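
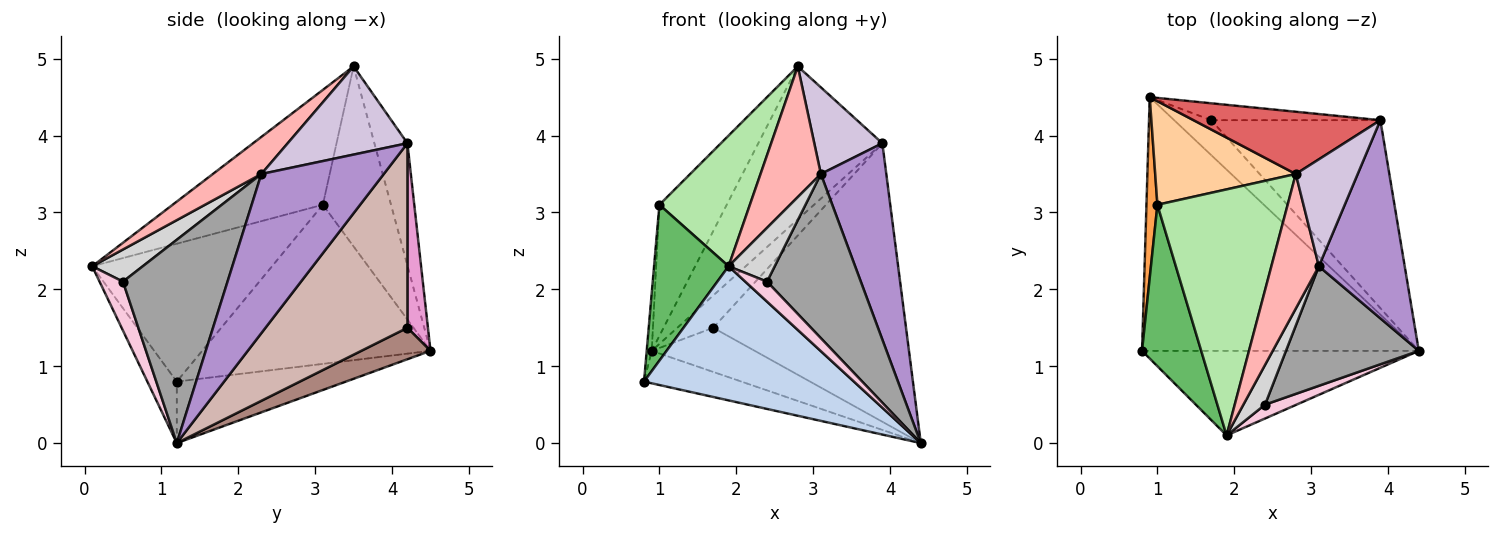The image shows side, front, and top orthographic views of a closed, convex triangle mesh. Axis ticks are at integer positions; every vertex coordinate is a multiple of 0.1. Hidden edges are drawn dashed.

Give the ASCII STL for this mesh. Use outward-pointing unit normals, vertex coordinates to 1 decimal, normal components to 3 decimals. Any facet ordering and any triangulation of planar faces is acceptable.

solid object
 facet normal -0.215 0.124 -0.969
  outer loop
   vertex 0.9 4.5 1.2
   vertex 4.4 1.2 0.0
   vertex 0.8 1.2 0.8
  endloop
 endfacet
 facet normal -0.118 -0.840 -0.530
  outer loop
   vertex 1.9 0.1 2.3
   vertex 0.8 1.2 0.8
   vertex 4.4 1.2 0.0
  endloop
 endfacet
 facet normal -0.997 0.022 0.069
  outer loop
   vertex 1.0 3.1 3.1
   vertex 0.9 4.5 1.2
   vertex 0.8 1.2 0.8
  endloop
 endfacet
 facet normal -0.622 0.614 0.485
  outer loop
   vertex 1.0 3.1 3.1
   vertex 2.8 3.5 4.9
   vertex 0.9 4.5 1.2
  endloop
 endfacet
 facet normal -0.859 -0.356 0.369
  outer loop
   vertex 1.0 3.1 3.1
   vertex 0.8 1.2 0.8
   vertex 1.9 0.1 2.3
  endloop
 endfacet
 facet normal -0.614 -0.370 0.697
  outer loop
   vertex 1.0 3.1 3.1
   vertex 1.9 0.1 2.3
   vertex 2.8 3.5 4.9
  endloop
 endfacet
 facet normal -0.240 0.899 0.366
  outer loop
   vertex 3.9 4.2 3.9
   vertex 0.9 4.5 1.2
   vertex 2.8 3.5 4.9
  endloop
 endfacet
 facet normal 0.489 -0.608 0.626
  outer loop
   vertex 3.1 2.3 3.5
   vertex 2.8 3.5 4.9
   vertex 1.9 0.1 2.3
  endloop
 endfacet
 facet normal 0.796 -0.426 0.430
  outer loop
   vertex 3.1 2.3 3.5
   vertex 4.4 1.2 0.0
   vertex 3.9 4.2 3.9
  endloop
 endfacet
 facet normal 0.742 -0.422 0.521
  outer loop
   vertex 3.1 2.3 3.5
   vertex 3.9 4.2 3.9
   vertex 2.8 3.5 4.9
  endloop
 endfacet
 facet normal 0.466 0.694 -0.549
  outer loop
   vertex 1.7 4.2 1.5
   vertex 4.4 1.2 0.0
   vertex 0.9 4.5 1.2
  endloop
 endfacet
 facet normal 0.521 0.708 -0.477
  outer loop
   vertex 1.7 4.2 1.5
   vertex 3.9 4.2 3.9
   vertex 4.4 1.2 0.0
  endloop
 endfacet
 facet normal 0.452 0.790 -0.414
  outer loop
   vertex 1.7 4.2 1.5
   vertex 0.9 4.5 1.2
   vertex 3.9 4.2 3.9
  endloop
 endfacet
 facet normal 0.663 -0.616 0.426
  outer loop
   vertex 2.4 0.5 2.1
   vertex 1.9 0.1 2.3
   vertex 4.4 1.2 0.0
  endloop
 endfacet
 facet normal 0.669 -0.601 0.437
  outer loop
   vertex 2.4 0.5 2.1
   vertex 4.4 1.2 0.0
   vertex 3.1 2.3 3.5
  endloop
 endfacet
 facet normal 0.661 -0.604 0.446
  outer loop
   vertex 2.4 0.5 2.1
   vertex 3.1 2.3 3.5
   vertex 1.9 0.1 2.3
  endloop
 endfacet
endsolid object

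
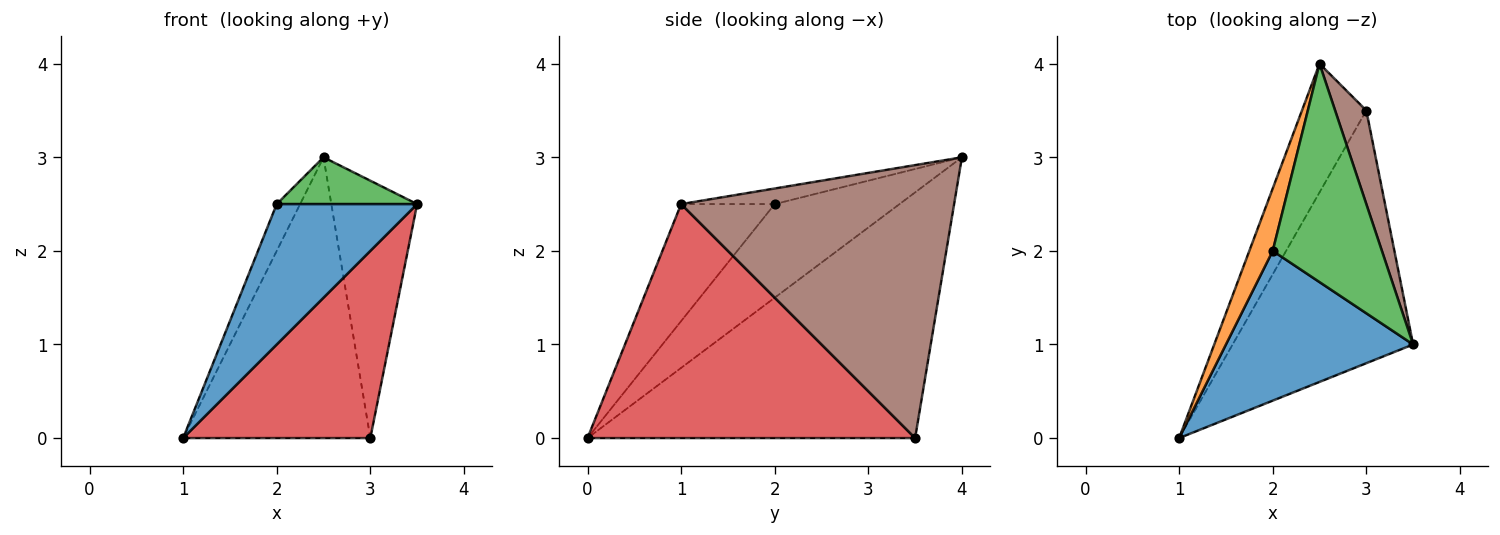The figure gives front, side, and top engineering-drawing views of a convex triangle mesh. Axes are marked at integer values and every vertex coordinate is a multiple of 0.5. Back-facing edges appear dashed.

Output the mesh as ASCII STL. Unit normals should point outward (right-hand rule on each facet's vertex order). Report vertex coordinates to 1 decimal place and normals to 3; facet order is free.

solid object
 facet normal -0.415 -0.622 0.664
  outer loop
   vertex 2.0 2.0 2.5
   vertex 1.0 0.0 0.0
   vertex 3.5 1.0 2.5
  endloop
 endfacet
 facet normal -0.954 0.179 0.239
  outer loop
   vertex 2.0 2.0 2.5
   vertex 2.5 4.0 3.0
   vertex 1.0 0.0 0.0
  endloop
 endfacet
 facet normal -0.138 -0.208 0.968
  outer loop
   vertex 2.0 2.0 2.5
   vertex 3.5 1.0 2.5
   vertex 2.5 4.0 3.0
  endloop
 endfacet
 facet normal 0.721 -0.412 -0.556
  outer loop
   vertex 3.0 3.5 0.0
   vertex 3.5 1.0 2.5
   vertex 1.0 0.0 0.0
  endloop
 endfacet
 facet normal -0.847 0.484 -0.222
  outer loop
   vertex 3.0 3.5 0.0
   vertex 1.0 0.0 0.0
   vertex 2.5 4.0 3.0
  endloop
 endfacet
 facet normal 0.948 0.298 0.108
  outer loop
   vertex 3.0 3.5 0.0
   vertex 2.5 4.0 3.0
   vertex 3.5 1.0 2.5
  endloop
 endfacet
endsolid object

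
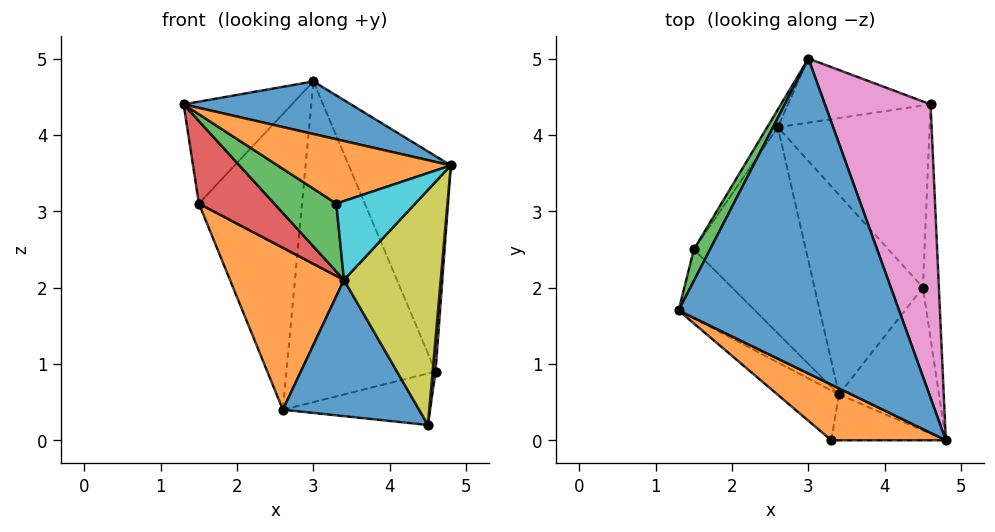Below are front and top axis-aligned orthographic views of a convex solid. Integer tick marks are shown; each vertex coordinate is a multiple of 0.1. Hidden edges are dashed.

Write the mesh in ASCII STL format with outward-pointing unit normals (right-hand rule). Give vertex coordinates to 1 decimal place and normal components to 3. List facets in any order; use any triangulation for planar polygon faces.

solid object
 facet normal 0.144 -0.163 0.976
  outer loop
   vertex 3.0 5.0 4.7
   vertex 1.3 1.7 4.4
   vertex 4.8 0.0 3.6
  endloop
 endfacet
 facet normal -0.213 -0.739 0.639
  outer loop
   vertex 3.3 0.0 3.1
   vertex 4.8 0.0 3.6
   vertex 1.3 1.7 4.4
  endloop
 endfacet
 facet normal -0.886 0.444 0.137
  outer loop
   vertex 1.5 2.5 3.1
   vertex 1.3 1.7 4.4
   vertex 3.0 5.0 4.7
  endloop
 endfacet
 facet normal -0.848 0.529 -0.032
  outer loop
   vertex 1.5 2.5 3.1
   vertex 3.0 5.0 4.7
   vertex 2.6 4.1 0.4
  endloop
 endfacet
 facet normal -0.098 0.976 -0.195
  outer loop
   vertex 4.6 4.4 0.9
   vertex 2.6 4.1 0.4
   vertex 3.0 5.0 4.7
  endloop
 endfacet
 facet normal 0.196 0.267 -0.944
  outer loop
   vertex 4.6 4.4 0.9
   vertex 4.5 2.0 0.2
   vertex 2.6 4.1 0.4
  endloop
 endfacet
 facet normal 0.906 0.251 0.342
  outer loop
   vertex 4.6 4.4 0.9
   vertex 3.0 5.0 4.7
   vertex 4.8 0.0 3.6
  endloop
 endfacet
 facet normal 0.995 -0.014 -0.096
  outer loop
   vertex 4.6 4.4 0.9
   vertex 4.8 0.0 3.6
   vertex 4.5 2.0 0.2
  endloop
 endfacet
 facet normal 0.187 -0.839 -0.510
  outer loop
   vertex 3.4 0.6 2.1
   vertex 4.5 2.0 0.2
   vertex 4.8 0.0 3.6
  endloop
 endfacet
 facet normal 0.165 -0.853 -0.495
  outer loop
   vertex 3.4 0.6 2.1
   vertex 4.8 0.0 3.6
   vertex 3.3 0.0 3.1
  endloop
 endfacet
 facet normal -0.579 -0.460 -0.674
  outer loop
   vertex 3.4 0.6 2.1
   vertex 2.6 4.1 0.4
   vertex 4.5 2.0 0.2
  endloop
 endfacet
 facet normal -0.718 -0.430 -0.547
  outer loop
   vertex 3.4 0.6 2.1
   vertex 1.5 2.5 3.1
   vertex 2.6 4.1 0.4
  endloop
 endfacet
 facet normal -0.731 -0.551 -0.404
  outer loop
   vertex 3.4 0.6 2.1
   vertex 3.3 0.0 3.1
   vertex 1.3 1.7 4.4
  endloop
 endfacet
 facet normal -0.741 -0.515 -0.431
  outer loop
   vertex 3.4 0.6 2.1
   vertex 1.3 1.7 4.4
   vertex 1.5 2.5 3.1
  endloop
 endfacet
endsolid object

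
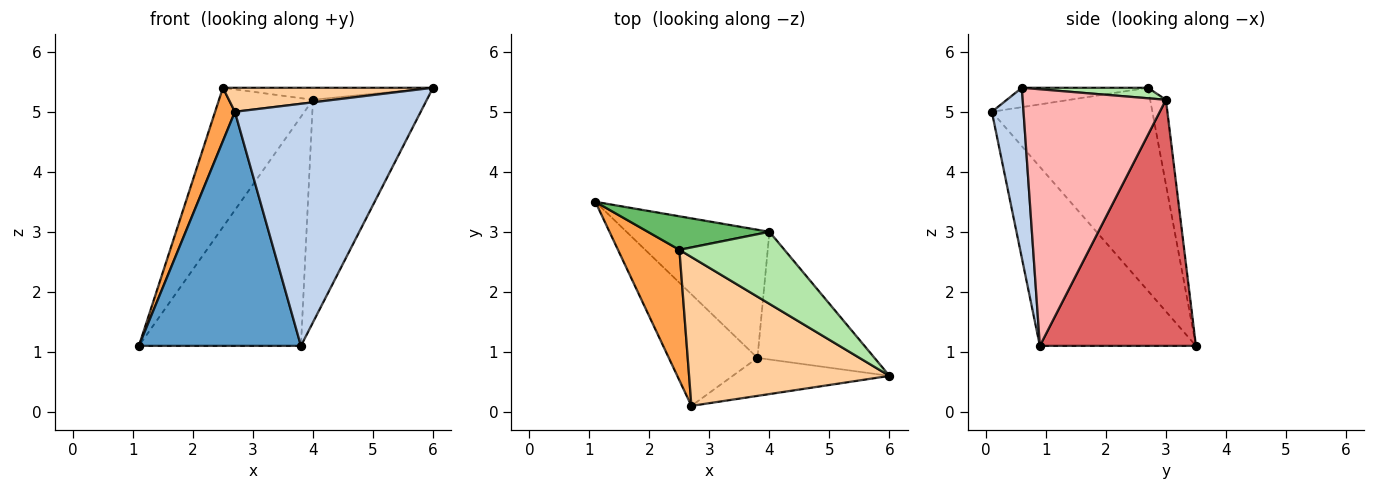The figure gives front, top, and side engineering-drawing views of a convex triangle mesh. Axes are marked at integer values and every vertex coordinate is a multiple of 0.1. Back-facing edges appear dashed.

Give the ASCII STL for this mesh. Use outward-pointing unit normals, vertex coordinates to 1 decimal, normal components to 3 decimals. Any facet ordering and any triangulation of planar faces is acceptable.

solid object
 facet normal -0.656 -0.681 -0.325
  outer loop
   vertex 3.8 0.9 1.1
   vertex 2.7 0.1 5.0
   vertex 1.1 3.5 1.1
  endloop
 endfacet
 facet normal 0.166 -0.974 -0.153
  outer loop
   vertex 3.8 0.9 1.1
   vertex 6.0 0.6 5.4
   vertex 2.7 0.1 5.0
  endloop
 endfacet
 facet normal -0.951 -0.117 0.288
  outer loop
   vertex 2.5 2.7 5.4
   vertex 1.1 3.5 1.1
   vertex 2.7 0.1 5.0
  endloop
 endfacet
 facet normal -0.095 -0.159 0.983
  outer loop
   vertex 2.5 2.7 5.4
   vertex 2.7 0.1 5.0
   vertex 6.0 0.6 5.4
  endloop
 endfacet
 facet normal -0.161 0.960 0.231
  outer loop
   vertex 4.0 3.0 5.2
   vertex 1.1 3.5 1.1
   vertex 2.5 2.7 5.4
  endloop
 endfacet
 facet normal 0.098 0.164 0.982
  outer loop
   vertex 4.0 3.0 5.2
   vertex 2.5 2.7 5.4
   vertex 6.0 0.6 5.4
  endloop
 endfacet
 facet normal 0.643 0.668 -0.374
  outer loop
   vertex 4.0 3.0 5.2
   vertex 3.8 0.9 1.1
   vertex 1.1 3.5 1.1
  endloop
 endfacet
 facet normal 0.737 0.586 -0.336
  outer loop
   vertex 4.0 3.0 5.2
   vertex 6.0 0.6 5.4
   vertex 3.8 0.9 1.1
  endloop
 endfacet
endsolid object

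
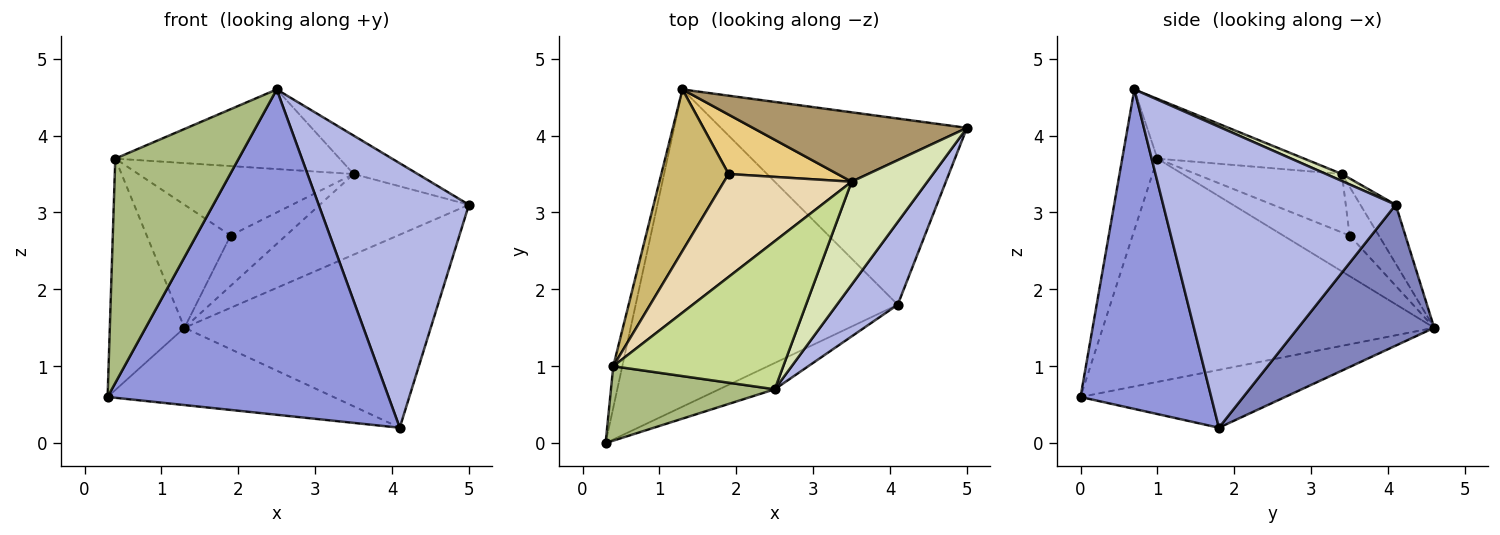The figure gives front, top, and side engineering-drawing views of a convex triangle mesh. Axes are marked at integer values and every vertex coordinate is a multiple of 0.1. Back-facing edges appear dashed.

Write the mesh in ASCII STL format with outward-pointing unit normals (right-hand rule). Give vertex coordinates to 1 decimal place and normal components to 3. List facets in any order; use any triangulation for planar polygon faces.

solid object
 facet normal -0.210 0.231 -0.950
  outer loop
   vertex 4.1 1.8 0.2
   vertex 0.3 0.0 0.6
   vertex 1.3 4.6 1.5
  endloop
 endfacet
 facet normal 0.369 0.669 -0.645
  outer loop
   vertex 4.1 1.8 0.2
   vertex 1.3 4.6 1.5
   vertex 5.0 4.1 3.1
  endloop
 endfacet
 facet normal 0.421 -0.904 -0.073
  outer loop
   vertex 4.1 1.8 0.2
   vertex 2.5 0.7 4.6
   vertex 0.3 0.0 0.6
  endloop
 endfacet
 facet normal 0.828 -0.535 0.167
  outer loop
   vertex 4.1 1.8 0.2
   vertex 5.0 4.1 3.1
   vertex 2.5 0.7 4.6
  endloop
 endfacet
 facet normal -0.975 0.220 -0.039
  outer loop
   vertex 0.4 1.0 3.7
   vertex 1.3 4.6 1.5
   vertex 0.3 0.0 0.6
  endloop
 endfacet
 facet normal -0.261 -0.916 0.304
  outer loop
   vertex 0.4 1.0 3.7
   vertex 0.3 0.0 0.6
   vertex 2.5 0.7 4.6
  endloop
 endfacet
 facet normal -0.296 0.452 0.841
  outer loop
   vertex 3.5 3.4 3.5
   vertex 0.4 1.0 3.7
   vertex 2.5 0.7 4.6
  endloop
 endfacet
 facet normal 0.086 0.348 0.933
  outer loop
   vertex 3.5 3.4 3.5
   vertex 2.5 0.7 4.6
   vertex 5.0 4.1 3.1
  endloop
 endfacet
 facet normal -0.177 0.746 0.642
  outer loop
   vertex 3.5 3.4 3.5
   vertex 5.0 4.1 3.1
   vertex 1.3 4.6 1.5
  endloop
 endfacet
 facet normal -0.433 0.546 0.717
  outer loop
   vertex 1.9 3.5 2.7
   vertex 1.3 4.6 1.5
   vertex 0.4 1.0 3.7
  endloop
 endfacet
 facet normal -0.323 0.612 0.722
  outer loop
   vertex 1.9 3.5 2.7
   vertex 3.5 3.4 3.5
   vertex 1.3 4.6 1.5
  endloop
 endfacet
 facet normal -0.355 0.523 0.775
  outer loop
   vertex 1.9 3.5 2.7
   vertex 0.4 1.0 3.7
   vertex 3.5 3.4 3.5
  endloop
 endfacet
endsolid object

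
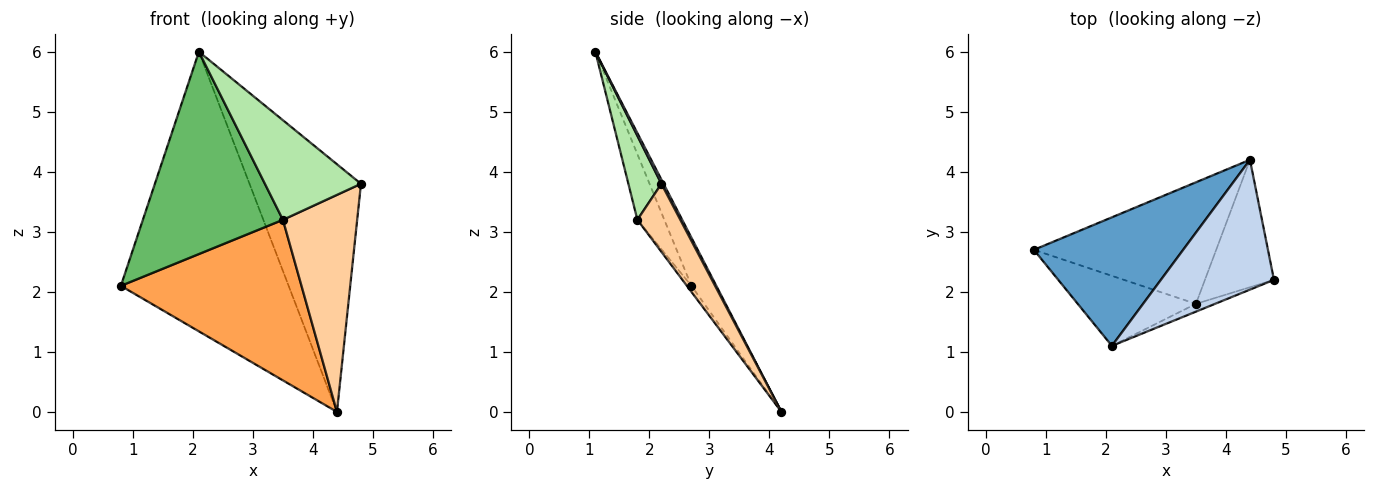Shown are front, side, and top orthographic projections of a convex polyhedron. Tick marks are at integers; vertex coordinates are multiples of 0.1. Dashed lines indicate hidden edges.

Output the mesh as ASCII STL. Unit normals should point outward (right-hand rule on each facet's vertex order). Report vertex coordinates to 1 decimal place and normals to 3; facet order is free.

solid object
 facet normal -0.134 0.900 0.414
  outer loop
   vertex 2.1 1.1 6.0
   vertex 4.4 4.2 0.0
   vertex 0.8 2.7 2.1
  endloop
 endfacet
 facet normal 0.017 0.886 0.464
  outer loop
   vertex 2.1 1.1 6.0
   vertex 4.8 2.2 3.8
   vertex 4.4 4.2 0.0
  endloop
 endfacet
 facet normal -0.020 -0.797 -0.603
  outer loop
   vertex 3.5 1.8 3.2
   vertex 0.8 2.7 2.1
   vertex 4.4 4.2 0.0
  endloop
 endfacet
 facet normal 0.447 -0.772 -0.453
  outer loop
   vertex 3.5 1.8 3.2
   vertex 4.4 4.2 0.0
   vertex 4.8 2.2 3.8
  endloop
 endfacet
 facet normal -0.179 -0.930 -0.322
  outer loop
   vertex 3.5 1.8 3.2
   vertex 2.1 1.1 6.0
   vertex 0.8 2.7 2.1
  endloop
 endfacet
 facet normal 0.324 -0.943 -0.074
  outer loop
   vertex 3.5 1.8 3.2
   vertex 4.8 2.2 3.8
   vertex 2.1 1.1 6.0
  endloop
 endfacet
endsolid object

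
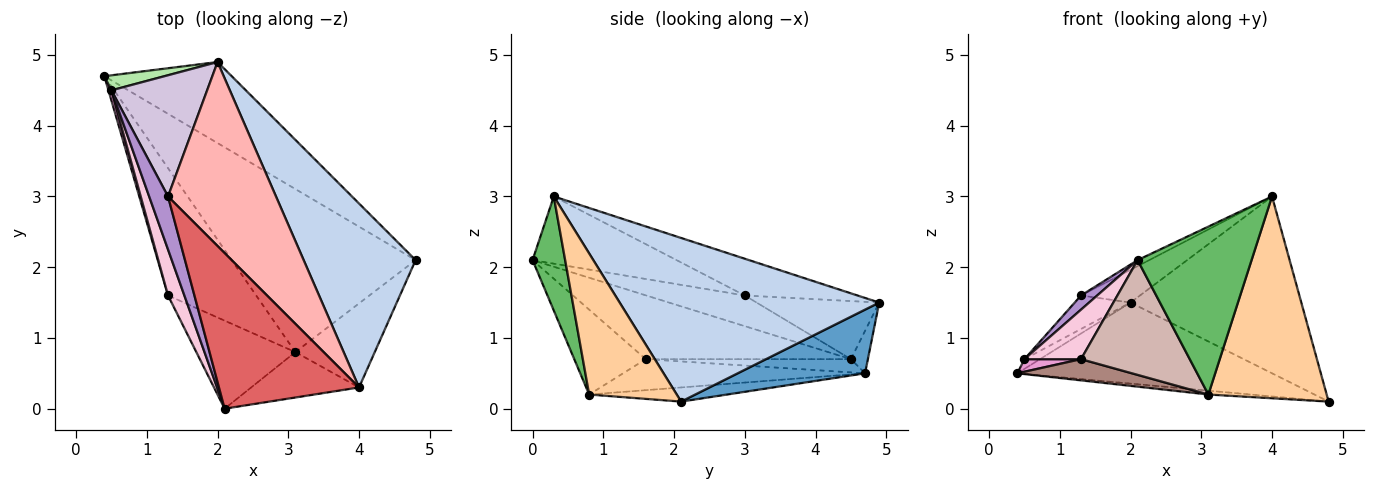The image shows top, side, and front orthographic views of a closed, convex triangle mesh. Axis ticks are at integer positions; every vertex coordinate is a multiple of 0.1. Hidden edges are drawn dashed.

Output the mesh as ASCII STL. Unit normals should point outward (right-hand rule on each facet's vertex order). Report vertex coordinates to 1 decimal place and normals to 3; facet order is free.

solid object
 facet normal 0.333 0.667 -0.667
  outer loop
   vertex 2.0 4.9 1.5
   vertex 4.8 2.1 0.1
   vertex 0.4 4.7 0.5
  endloop
 endfacet
 facet normal 0.725 0.477 0.496
  outer loop
   vertex 2.0 4.9 1.5
   vertex 4.0 0.3 3.0
   vertex 4.8 2.1 0.1
  endloop
 endfacet
 facet normal -0.077 0.024 -0.997
  outer loop
   vertex 3.1 0.8 0.2
   vertex 0.4 4.7 0.5
   vertex 4.8 2.1 0.1
  endloop
 endfacet
 facet normal 0.564 -0.762 -0.317
  outer loop
   vertex 3.1 0.8 0.2
   vertex 4.8 2.1 0.1
   vertex 4.0 0.3 3.0
  endloop
 endfacet
 facet normal 0.266 -0.930 -0.252
  outer loop
   vertex 3.1 0.8 0.2
   vertex 4.0 0.3 3.0
   vertex 2.1 0.0 2.1
  endloop
 endfacet
 facet normal -0.510 0.467 0.722
  outer loop
   vertex 0.5 4.5 0.7
   vertex 2.0 4.9 1.5
   vertex 0.4 4.7 0.5
  endloop
 endfacet
 facet normal -0.432 0.035 0.901
  outer loop
   vertex 1.3 3.0 1.6
   vertex 2.1 0.0 2.1
   vertex 4.0 0.3 3.0
  endloop
 endfacet
 facet normal -0.318 0.166 0.933
  outer loop
   vertex 1.3 3.0 1.6
   vertex 4.0 0.3 3.0
   vertex 2.0 4.9 1.5
  endloop
 endfacet
 facet normal -0.843 -0.138 0.519
  outer loop
   vertex 1.3 3.0 1.6
   vertex 0.5 4.5 0.7
   vertex 2.1 0.0 2.1
  endloop
 endfacet
 facet normal -0.505 0.230 0.832
  outer loop
   vertex 1.3 3.0 1.6
   vertex 2.0 4.9 1.5
   vertex 0.5 4.5 0.7
  endloop
 endfacet
 facet normal -0.328 -0.155 -0.932
  outer loop
   vertex 1.3 1.6 0.7
   vertex 0.4 4.7 0.5
   vertex 3.1 0.8 0.2
  endloop
 endfacet
 facet normal -0.463 -0.703 -0.540
  outer loop
   vertex 1.3 1.6 0.7
   vertex 3.1 0.8 0.2
   vertex 2.1 0.0 2.1
  endloop
 endfacet
 facet normal -0.942 -0.260 0.211
  outer loop
   vertex 1.3 1.6 0.7
   vertex 0.5 4.5 0.7
   vertex 0.4 4.7 0.5
  endloop
 endfacet
 facet normal -0.936 -0.258 0.240
  outer loop
   vertex 1.3 1.6 0.7
   vertex 2.1 0.0 2.1
   vertex 0.5 4.5 0.7
  endloop
 endfacet
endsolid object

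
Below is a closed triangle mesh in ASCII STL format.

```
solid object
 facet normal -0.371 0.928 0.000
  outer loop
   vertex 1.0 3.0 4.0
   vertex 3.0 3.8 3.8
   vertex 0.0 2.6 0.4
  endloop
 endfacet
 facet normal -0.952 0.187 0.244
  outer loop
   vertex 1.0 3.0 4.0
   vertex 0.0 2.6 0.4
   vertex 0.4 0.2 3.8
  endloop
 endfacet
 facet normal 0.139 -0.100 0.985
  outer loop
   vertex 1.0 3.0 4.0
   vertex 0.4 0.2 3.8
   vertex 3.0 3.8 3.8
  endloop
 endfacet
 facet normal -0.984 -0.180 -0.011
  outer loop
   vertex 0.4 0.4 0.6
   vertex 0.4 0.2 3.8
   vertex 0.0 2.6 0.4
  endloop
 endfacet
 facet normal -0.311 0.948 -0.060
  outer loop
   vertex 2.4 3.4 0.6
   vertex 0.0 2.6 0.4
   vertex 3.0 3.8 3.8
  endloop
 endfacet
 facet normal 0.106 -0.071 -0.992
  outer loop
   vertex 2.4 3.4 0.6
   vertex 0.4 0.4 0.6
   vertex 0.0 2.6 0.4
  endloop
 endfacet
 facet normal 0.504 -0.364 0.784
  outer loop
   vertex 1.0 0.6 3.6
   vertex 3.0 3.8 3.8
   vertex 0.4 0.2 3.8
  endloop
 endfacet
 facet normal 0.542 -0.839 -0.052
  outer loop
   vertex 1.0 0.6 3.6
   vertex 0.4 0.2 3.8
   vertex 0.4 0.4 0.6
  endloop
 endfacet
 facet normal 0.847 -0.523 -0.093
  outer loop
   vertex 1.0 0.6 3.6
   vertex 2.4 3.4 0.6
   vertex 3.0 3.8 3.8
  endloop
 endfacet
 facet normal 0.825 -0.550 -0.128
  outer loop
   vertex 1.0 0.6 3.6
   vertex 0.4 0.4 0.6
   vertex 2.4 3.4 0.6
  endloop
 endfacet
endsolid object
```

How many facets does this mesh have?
10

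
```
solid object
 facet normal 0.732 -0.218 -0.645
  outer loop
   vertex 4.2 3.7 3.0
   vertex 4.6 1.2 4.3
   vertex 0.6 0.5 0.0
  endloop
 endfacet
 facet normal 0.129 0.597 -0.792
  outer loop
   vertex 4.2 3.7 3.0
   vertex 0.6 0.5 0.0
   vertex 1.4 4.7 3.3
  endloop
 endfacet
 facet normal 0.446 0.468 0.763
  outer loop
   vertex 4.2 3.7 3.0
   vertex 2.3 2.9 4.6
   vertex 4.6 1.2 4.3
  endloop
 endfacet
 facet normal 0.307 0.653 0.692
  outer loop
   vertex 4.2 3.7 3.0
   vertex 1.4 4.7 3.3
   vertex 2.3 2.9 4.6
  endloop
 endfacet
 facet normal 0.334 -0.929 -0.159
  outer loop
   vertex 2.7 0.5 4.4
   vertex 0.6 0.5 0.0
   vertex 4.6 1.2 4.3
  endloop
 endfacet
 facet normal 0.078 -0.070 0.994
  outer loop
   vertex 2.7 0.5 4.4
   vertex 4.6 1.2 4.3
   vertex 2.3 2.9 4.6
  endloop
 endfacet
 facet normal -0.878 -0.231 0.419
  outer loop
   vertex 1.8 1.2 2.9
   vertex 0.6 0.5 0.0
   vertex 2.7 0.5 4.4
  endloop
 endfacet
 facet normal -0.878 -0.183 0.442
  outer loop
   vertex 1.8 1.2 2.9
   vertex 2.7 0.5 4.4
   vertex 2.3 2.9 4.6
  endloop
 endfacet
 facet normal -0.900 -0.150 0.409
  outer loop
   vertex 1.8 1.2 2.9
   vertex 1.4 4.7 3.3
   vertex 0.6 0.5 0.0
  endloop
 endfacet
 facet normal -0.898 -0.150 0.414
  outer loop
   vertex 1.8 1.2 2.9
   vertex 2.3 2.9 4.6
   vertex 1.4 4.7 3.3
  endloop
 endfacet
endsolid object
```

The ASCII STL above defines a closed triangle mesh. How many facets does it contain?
10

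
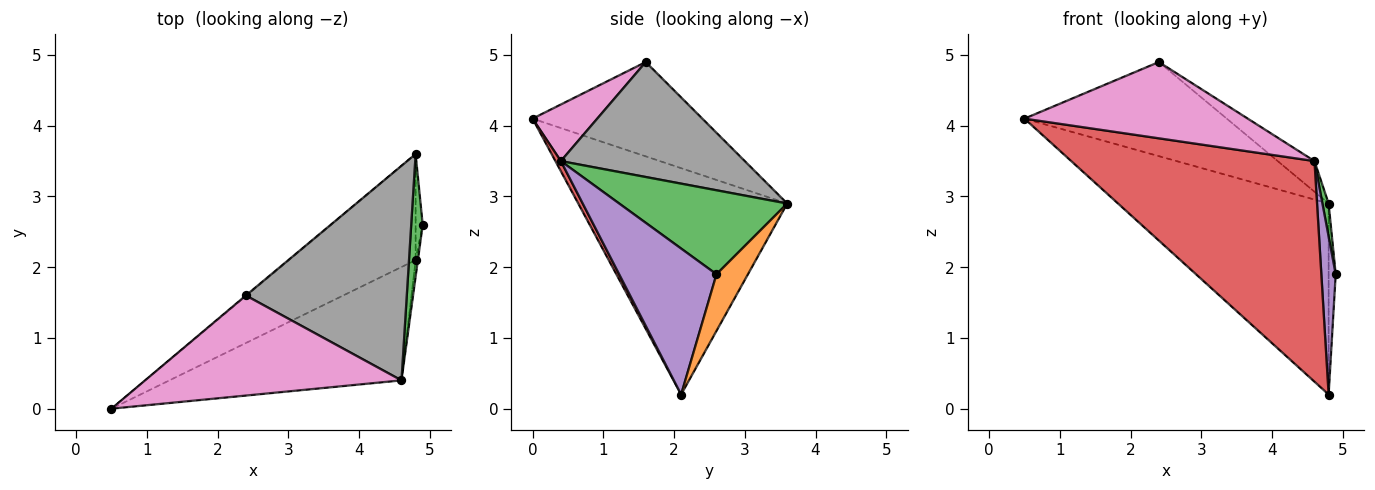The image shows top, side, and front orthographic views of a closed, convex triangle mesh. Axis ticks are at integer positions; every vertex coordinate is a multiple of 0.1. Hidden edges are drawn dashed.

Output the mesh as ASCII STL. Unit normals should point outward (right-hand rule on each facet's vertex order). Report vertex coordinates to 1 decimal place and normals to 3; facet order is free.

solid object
 facet normal -0.655 0.660 -0.367
  outer loop
   vertex 4.8 2.1 0.2
   vertex 0.5 0.0 4.1
   vertex 4.8 3.6 2.9
  endloop
 endfacet
 facet normal 0.968 0.218 -0.121
  outer loop
   vertex 4.8 2.1 0.2
   vertex 4.8 3.6 2.9
   vertex 4.9 2.6 1.9
  endloop
 endfacet
 facet normal 0.990 -0.036 0.135
  outer loop
   vertex 4.6 0.4 3.5
   vertex 4.9 2.6 1.9
   vertex 4.8 3.6 2.9
  endloop
 endfacet
 facet normal 0.020 -0.889 -0.457
  outer loop
   vertex 4.6 0.4 3.5
   vertex 0.5 0.0 4.1
   vertex 4.8 2.1 0.2
  endloop
 endfacet
 facet normal 0.989 -0.146 -0.015
  outer loop
   vertex 4.6 0.4 3.5
   vertex 4.8 2.1 0.2
   vertex 4.9 2.6 1.9
  endloop
 endfacet
 facet normal -0.643 0.766 -0.005
  outer loop
   vertex 2.4 1.6 4.9
   vertex 4.8 3.6 2.9
   vertex 0.5 0.0 4.1
  endloop
 endfacet
 facet normal 0.173 -0.597 0.783
  outer loop
   vertex 2.4 1.6 4.9
   vertex 0.5 0.0 4.1
   vertex 4.6 0.4 3.5
  endloop
 endfacet
 facet normal 0.577 0.115 0.808
  outer loop
   vertex 2.4 1.6 4.9
   vertex 4.6 0.4 3.5
   vertex 4.8 3.6 2.9
  endloop
 endfacet
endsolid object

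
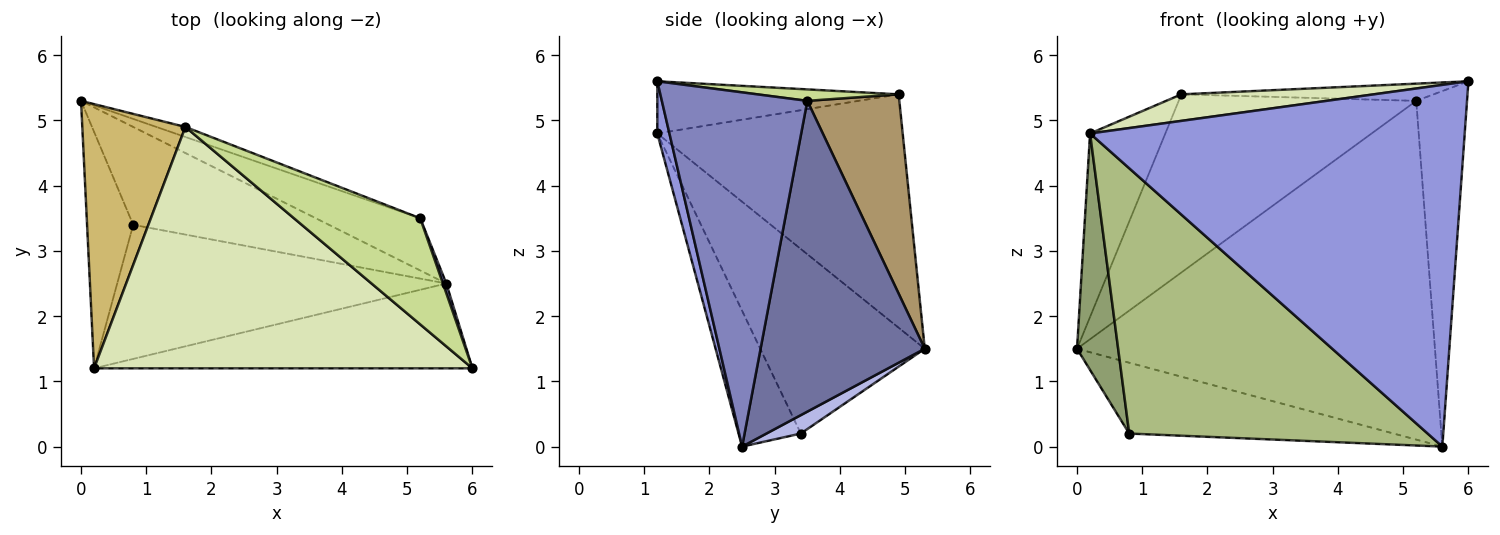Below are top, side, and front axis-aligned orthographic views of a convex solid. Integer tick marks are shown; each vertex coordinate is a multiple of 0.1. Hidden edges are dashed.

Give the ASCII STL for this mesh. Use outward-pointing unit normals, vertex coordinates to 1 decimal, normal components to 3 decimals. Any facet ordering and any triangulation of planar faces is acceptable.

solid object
 facet normal 0.413 0.900 -0.139
  outer loop
   vertex 5.2 3.5 5.3
   vertex 5.6 2.5 0.0
   vertex 0.0 5.3 1.5
  endloop
 endfacet
 facet normal 0.944 0.330 0.009
  outer loop
   vertex 5.2 3.5 5.3
   vertex 6.0 1.2 5.6
   vertex 5.6 2.5 0.0
  endloop
 endfacet
 facet normal 0.031 -0.973 -0.228
  outer loop
   vertex 0.2 1.2 4.8
   vertex 5.6 2.5 0.0
   vertex 6.0 1.2 5.6
  endloop
 endfacet
 facet normal 0.076 0.585 -0.808
  outer loop
   vertex 0.8 3.4 0.2
   vertex 0.0 5.3 1.5
   vertex 5.6 2.5 0.0
  endloop
 endfacet
 facet normal -0.943 -0.236 -0.236
  outer loop
   vertex 0.8 3.4 0.2
   vertex 0.2 1.2 4.8
   vertex 0.0 5.3 1.5
  endloop
 endfacet
 facet normal -0.183 -0.877 -0.443
  outer loop
   vertex 0.8 3.4 0.2
   vertex 5.6 2.5 0.0
   vertex 0.2 1.2 4.8
  endloop
 endfacet
 facet normal 0.089 0.159 0.983
  outer loop
   vertex 1.6 4.9 5.4
   vertex 6.0 1.2 5.6
   vertex 5.2 3.5 5.3
  endloop
 endfacet
 facet normal -0.136 -0.108 0.985
  outer loop
   vertex 1.6 4.9 5.4
   vertex 0.2 1.2 4.8
   vertex 6.0 1.2 5.6
  endloop
 endfacet
 facet normal 0.361 0.931 -0.052
  outer loop
   vertex 1.6 4.9 5.4
   vertex 5.2 3.5 5.3
   vertex 0.0 5.3 1.5
  endloop
 endfacet
 facet normal -0.881 0.270 0.389
  outer loop
   vertex 1.6 4.9 5.4
   vertex 0.0 5.3 1.5
   vertex 0.2 1.2 4.8
  endloop
 endfacet
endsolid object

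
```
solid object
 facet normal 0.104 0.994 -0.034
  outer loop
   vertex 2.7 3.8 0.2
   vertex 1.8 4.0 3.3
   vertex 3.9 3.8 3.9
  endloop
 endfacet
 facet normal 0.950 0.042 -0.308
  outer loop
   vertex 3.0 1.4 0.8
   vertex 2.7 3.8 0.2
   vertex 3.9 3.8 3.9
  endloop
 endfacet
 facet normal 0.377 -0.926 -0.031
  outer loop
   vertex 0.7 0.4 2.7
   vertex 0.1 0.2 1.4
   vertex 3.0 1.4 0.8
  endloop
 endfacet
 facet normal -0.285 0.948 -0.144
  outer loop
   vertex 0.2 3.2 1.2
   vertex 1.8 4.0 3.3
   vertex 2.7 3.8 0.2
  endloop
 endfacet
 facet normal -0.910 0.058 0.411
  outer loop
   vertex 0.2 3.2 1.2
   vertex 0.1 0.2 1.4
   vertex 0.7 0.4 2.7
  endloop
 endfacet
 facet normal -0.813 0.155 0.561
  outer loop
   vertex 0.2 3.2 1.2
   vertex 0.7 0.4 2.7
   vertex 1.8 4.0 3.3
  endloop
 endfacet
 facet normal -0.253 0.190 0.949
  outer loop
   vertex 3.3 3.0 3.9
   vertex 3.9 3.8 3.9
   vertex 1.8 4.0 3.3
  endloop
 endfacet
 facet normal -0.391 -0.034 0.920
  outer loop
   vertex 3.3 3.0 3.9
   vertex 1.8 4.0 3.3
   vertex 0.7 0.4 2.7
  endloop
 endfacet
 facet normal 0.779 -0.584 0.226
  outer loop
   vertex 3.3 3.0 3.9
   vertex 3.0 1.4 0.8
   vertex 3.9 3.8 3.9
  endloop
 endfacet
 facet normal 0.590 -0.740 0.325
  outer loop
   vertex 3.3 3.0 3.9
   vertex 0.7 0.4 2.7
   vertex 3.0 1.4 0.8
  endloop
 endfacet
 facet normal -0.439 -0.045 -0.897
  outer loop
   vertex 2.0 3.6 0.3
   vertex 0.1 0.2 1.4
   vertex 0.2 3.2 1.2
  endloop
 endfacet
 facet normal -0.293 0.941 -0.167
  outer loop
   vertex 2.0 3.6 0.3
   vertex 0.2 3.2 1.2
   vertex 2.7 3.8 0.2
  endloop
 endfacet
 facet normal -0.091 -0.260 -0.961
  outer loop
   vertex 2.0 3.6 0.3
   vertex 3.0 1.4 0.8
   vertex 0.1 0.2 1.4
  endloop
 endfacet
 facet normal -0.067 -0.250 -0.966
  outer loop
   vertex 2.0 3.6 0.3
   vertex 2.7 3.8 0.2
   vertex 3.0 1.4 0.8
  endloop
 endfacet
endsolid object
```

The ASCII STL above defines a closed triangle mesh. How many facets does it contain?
14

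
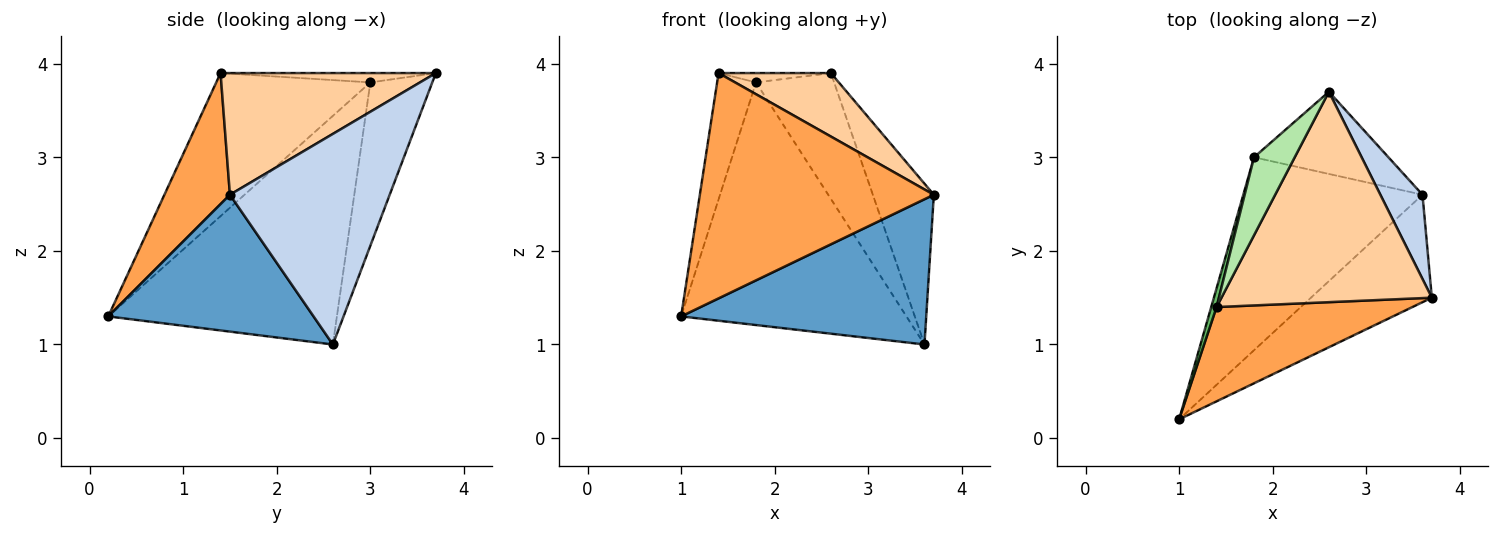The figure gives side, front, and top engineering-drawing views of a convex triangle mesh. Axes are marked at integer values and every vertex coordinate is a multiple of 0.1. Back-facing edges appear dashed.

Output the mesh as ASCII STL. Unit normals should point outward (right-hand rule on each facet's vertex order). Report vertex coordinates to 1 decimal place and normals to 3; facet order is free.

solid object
 facet normal 0.559 -0.667 -0.493
  outer loop
   vertex 3.6 2.6 1.0
   vertex 3.7 1.5 2.6
   vertex 1.0 0.2 1.3
  endloop
 endfacet
 facet normal 0.918 0.351 0.184
  outer loop
   vertex 3.6 2.6 1.0
   vertex 2.6 3.7 3.9
   vertex 3.7 1.5 2.6
  endloop
 endfacet
 facet normal 0.250 -0.893 0.374
  outer loop
   vertex 1.4 1.4 3.9
   vertex 1.0 0.2 1.3
   vertex 3.7 1.5 2.6
  endloop
 endfacet
 facet normal 0.484 -0.253 0.838
  outer loop
   vertex 1.4 1.4 3.9
   vertex 3.7 1.5 2.6
   vertex 2.6 3.7 3.9
  endloop
 endfacet
 facet normal -0.969 0.245 0.036
  outer loop
   vertex 1.8 3.0 3.8
   vertex 1.0 0.2 1.3
   vertex 1.4 1.4 3.9
  endloop
 endfacet
 facet normal -0.223 0.116 0.968
  outer loop
   vertex 1.8 3.0 3.8
   vertex 1.4 1.4 3.9
   vertex 2.6 3.7 3.9
  endloop
 endfacet
 facet normal -0.622 0.613 -0.487
  outer loop
   vertex 1.8 3.0 3.8
   vertex 3.6 2.6 1.0
   vertex 1.0 0.2 1.3
  endloop
 endfacet
 facet normal -0.553 0.697 -0.455
  outer loop
   vertex 1.8 3.0 3.8
   vertex 2.6 3.7 3.9
   vertex 3.6 2.6 1.0
  endloop
 endfacet
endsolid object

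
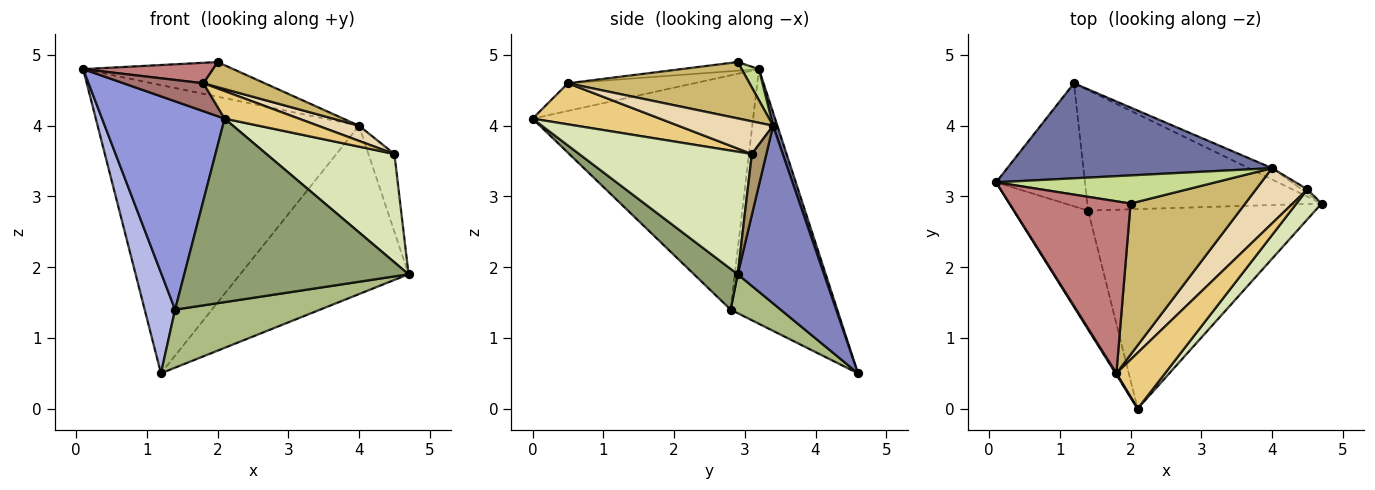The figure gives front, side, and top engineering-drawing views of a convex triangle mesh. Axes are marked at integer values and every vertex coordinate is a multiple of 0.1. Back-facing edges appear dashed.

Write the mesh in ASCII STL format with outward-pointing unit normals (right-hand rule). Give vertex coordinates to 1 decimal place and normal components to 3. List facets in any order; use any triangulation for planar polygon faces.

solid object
 facet normal 0.016 0.950 0.313
  outer loop
   vertex 4.0 3.4 4.0
   vertex 1.2 4.6 0.5
   vertex 0.1 3.2 4.8
  endloop
 endfacet
 facet normal 0.455 0.888 -0.060
  outer loop
   vertex 4.0 3.4 4.0
   vertex 4.7 2.9 1.9
   vertex 1.2 4.6 0.5
  endloop
 endfacet
 facet normal -0.842 -0.468 -0.267
  outer loop
   vertex 1.4 2.8 1.4
   vertex 2.1 0.0 4.1
   vertex 0.1 3.2 4.8
  endloop
 endfacet
 facet normal -0.912 -0.260 -0.318
  outer loop
   vertex 1.4 2.8 1.4
   vertex 0.1 3.2 4.8
   vertex 1.2 4.6 0.5
  endloop
 endfacet
 facet normal 0.131 -0.671 -0.730
  outer loop
   vertex 1.4 2.8 1.4
   vertex 4.7 2.9 1.9
   vertex 2.1 0.0 4.1
  endloop
 endfacet
 facet normal 0.148 -0.429 -0.891
  outer loop
   vertex 1.4 2.8 1.4
   vertex 1.2 4.6 0.5
   vertex 4.7 2.9 1.9
  endloop
 endfacet
 facet normal 0.089 0.773 0.628
  outer loop
   vertex 2.0 2.9 4.9
   vertex 4.0 3.4 4.0
   vertex 0.1 3.2 4.8
  endloop
 endfacet
 facet normal 0.793 -0.588 0.162
  outer loop
   vertex 4.5 3.1 3.6
   vertex 2.1 0.0 4.1
   vertex 4.7 2.9 1.9
  endloop
 endfacet
 facet normal 0.487 0.872 -0.045
  outer loop
   vertex 4.5 3.1 3.6
   vertex 4.7 2.9 1.9
   vertex 4.0 3.4 4.0
  endloop
 endfacet
 facet normal 0.436 -0.147 0.888
  outer loop
   vertex 1.8 0.5 4.6
   vertex 4.0 3.4 4.0
   vertex 2.0 2.9 4.9
  endloop
 endfacet
 facet normal 0.604 -0.352 0.715
  outer loop
   vertex 1.8 0.5 4.6
   vertex 2.1 0.0 4.1
   vertex 4.5 3.1 3.6
  endloop
 endfacet
 facet normal 0.522 -0.226 0.822
  outer loop
   vertex 1.8 0.5 4.6
   vertex 4.5 3.1 3.6
   vertex 4.0 3.4 4.0
  endloop
 endfacet
 facet normal -0.845 -0.534 0.027
  outer loop
   vertex 1.8 0.5 4.6
   vertex 0.1 3.2 4.8
   vertex 2.1 0.0 4.1
  endloop
 endfacet
 facet normal -0.071 -0.118 0.990
  outer loop
   vertex 1.8 0.5 4.6
   vertex 2.0 2.9 4.9
   vertex 0.1 3.2 4.8
  endloop
 endfacet
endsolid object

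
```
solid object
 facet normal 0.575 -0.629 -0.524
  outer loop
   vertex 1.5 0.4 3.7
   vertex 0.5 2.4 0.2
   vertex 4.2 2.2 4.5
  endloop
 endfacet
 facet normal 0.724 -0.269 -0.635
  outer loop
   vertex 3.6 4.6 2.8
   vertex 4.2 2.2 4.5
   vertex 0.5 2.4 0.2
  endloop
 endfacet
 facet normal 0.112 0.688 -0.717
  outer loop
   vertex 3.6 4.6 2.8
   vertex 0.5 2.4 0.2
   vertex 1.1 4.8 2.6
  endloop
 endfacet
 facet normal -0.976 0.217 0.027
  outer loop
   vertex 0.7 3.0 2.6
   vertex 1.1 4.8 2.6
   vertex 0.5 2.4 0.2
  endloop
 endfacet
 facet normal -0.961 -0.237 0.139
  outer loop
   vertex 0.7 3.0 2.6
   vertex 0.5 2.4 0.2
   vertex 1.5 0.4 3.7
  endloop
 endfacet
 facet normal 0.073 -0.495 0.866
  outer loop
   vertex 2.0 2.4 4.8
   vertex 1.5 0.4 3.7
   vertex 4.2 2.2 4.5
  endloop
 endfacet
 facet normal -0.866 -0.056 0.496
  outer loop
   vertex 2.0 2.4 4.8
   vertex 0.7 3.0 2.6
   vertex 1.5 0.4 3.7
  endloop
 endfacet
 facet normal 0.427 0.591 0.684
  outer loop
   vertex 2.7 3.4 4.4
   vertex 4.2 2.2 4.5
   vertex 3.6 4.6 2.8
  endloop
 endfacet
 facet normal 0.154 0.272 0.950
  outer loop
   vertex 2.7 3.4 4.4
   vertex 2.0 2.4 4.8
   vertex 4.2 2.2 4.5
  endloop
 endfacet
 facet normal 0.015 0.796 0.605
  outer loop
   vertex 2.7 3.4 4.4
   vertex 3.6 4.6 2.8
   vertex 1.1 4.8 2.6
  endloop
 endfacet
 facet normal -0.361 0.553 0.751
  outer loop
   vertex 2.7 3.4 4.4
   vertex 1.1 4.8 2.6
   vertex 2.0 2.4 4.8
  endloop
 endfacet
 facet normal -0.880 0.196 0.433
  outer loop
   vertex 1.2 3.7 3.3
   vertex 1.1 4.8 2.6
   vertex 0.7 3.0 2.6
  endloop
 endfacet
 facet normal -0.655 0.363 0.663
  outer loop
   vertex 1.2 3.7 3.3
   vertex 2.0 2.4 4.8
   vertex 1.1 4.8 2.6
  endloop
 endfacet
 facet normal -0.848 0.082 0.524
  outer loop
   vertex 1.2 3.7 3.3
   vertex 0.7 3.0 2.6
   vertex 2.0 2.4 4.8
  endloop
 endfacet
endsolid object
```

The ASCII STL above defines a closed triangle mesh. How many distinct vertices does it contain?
9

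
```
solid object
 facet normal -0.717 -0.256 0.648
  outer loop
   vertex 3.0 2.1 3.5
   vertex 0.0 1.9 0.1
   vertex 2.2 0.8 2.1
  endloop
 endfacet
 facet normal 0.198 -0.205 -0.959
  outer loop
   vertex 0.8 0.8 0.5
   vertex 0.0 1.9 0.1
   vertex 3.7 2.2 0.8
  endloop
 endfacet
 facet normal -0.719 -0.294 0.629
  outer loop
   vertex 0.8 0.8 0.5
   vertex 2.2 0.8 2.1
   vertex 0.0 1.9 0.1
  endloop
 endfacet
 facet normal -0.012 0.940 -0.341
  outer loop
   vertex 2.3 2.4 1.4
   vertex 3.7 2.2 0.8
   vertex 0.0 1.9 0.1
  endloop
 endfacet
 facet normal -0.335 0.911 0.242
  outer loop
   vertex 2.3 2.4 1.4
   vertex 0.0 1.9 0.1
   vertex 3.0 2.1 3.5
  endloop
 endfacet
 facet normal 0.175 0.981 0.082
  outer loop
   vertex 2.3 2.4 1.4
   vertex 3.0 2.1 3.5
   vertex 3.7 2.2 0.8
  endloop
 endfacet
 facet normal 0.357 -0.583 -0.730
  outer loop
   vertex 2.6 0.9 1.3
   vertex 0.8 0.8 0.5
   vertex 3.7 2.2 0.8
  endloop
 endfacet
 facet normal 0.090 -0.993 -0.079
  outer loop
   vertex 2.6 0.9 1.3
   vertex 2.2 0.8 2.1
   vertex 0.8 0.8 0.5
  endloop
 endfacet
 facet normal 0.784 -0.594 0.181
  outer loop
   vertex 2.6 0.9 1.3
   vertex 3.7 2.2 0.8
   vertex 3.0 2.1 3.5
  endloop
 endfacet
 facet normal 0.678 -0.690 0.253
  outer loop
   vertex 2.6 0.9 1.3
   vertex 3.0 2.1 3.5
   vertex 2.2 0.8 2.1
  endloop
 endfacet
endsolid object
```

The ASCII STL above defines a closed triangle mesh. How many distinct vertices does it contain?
7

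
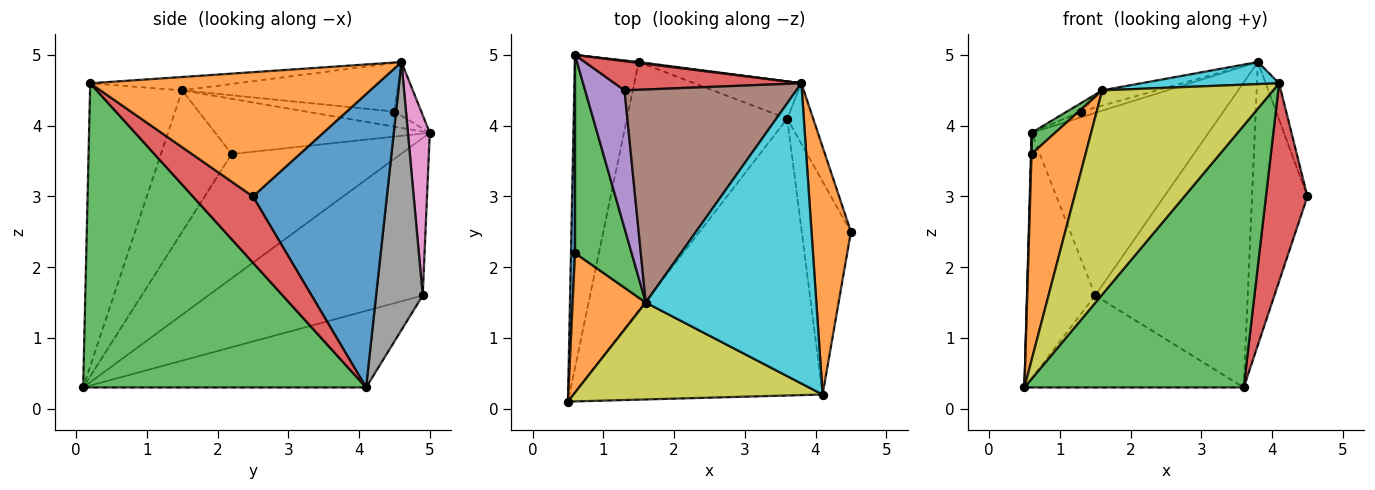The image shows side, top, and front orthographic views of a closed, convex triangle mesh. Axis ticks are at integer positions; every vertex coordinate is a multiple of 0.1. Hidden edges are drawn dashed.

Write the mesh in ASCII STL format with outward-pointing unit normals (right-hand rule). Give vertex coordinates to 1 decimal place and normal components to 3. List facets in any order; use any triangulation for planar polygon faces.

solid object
 facet normal 0.921 0.381 -0.081
  outer loop
   vertex 3.6 4.1 0.3
   vertex 3.8 4.6 4.9
   vertex 4.5 2.5 3.0
  endloop
 endfacet
 facet normal 0.952 0.044 0.302
  outer loop
   vertex 4.1 0.2 4.6
   vertex 4.5 2.5 3.0
   vertex 3.8 4.6 4.9
  endloop
 endfacet
 facet normal 0.663 -0.514 -0.544
  outer loop
   vertex 4.1 0.2 4.6
   vertex 0.5 0.1 0.3
   vertex 3.6 4.1 0.3
  endloop
 endfacet
 facet normal 0.702 -0.485 -0.521
  outer loop
   vertex 4.1 0.2 4.6
   vertex 3.6 4.1 0.3
   vertex 4.5 2.5 3.0
  endloop
 endfacet
 facet normal -0.889 0.283 -0.360
  outer loop
   vertex 1.5 4.9 1.6
   vertex 0.5 0.1 0.3
   vertex 0.6 5.0 3.9
  endloop
 endfacet
 facet normal -0.409 0.317 -0.856
  outer loop
   vertex 1.5 4.9 1.6
   vertex 3.6 4.1 0.3
   vertex 0.5 0.1 0.3
  endloop
 endfacet
 facet normal 0.123 0.992 0.005
  outer loop
   vertex 1.5 4.9 1.6
   vertex 0.6 5.0 3.9
   vertex 3.8 4.6 4.9
  endloop
 endfacet
 facet normal 0.290 0.950 -0.116
  outer loop
   vertex 1.5 4.9 1.6
   vertex 3.8 4.6 4.9
   vertex 3.6 4.1 0.3
  endloop
 endfacet
 facet normal -0.438 -0.812 0.385
  outer loop
   vertex 1.6 1.5 4.5
   vertex 0.5 0.1 0.3
   vertex 4.1 0.2 4.6
  endloop
 endfacet
 facet normal -0.078 -0.073 0.994
  outer loop
   vertex 1.6 1.5 4.5
   vertex 4.1 0.2 4.6
   vertex 3.8 4.6 4.9
  endloop
 endfacet
 facet normal -0.999 -0.003 0.033
  outer loop
   vertex 0.6 2.2 3.6
   vertex 0.6 5.0 3.9
   vertex 0.5 0.1 0.3
  endloop
 endfacet
 facet normal -0.735 -0.562 0.380
  outer loop
   vertex 0.6 2.2 3.6
   vertex 0.5 0.1 0.3
   vertex 1.6 1.5 4.5
  endloop
 endfacet
 facet normal -0.696 -0.076 0.714
  outer loop
   vertex 0.6 2.2 3.6
   vertex 1.6 1.5 4.5
   vertex 0.6 5.0 3.9
  endloop
 endfacet
 facet normal -0.272 0.186 0.944
  outer loop
   vertex 1.3 4.5 4.2
   vertex 3.8 4.6 4.9
   vertex 0.6 5.0 3.9
  endloop
 endfacet
 facet normal -0.358 0.057 0.932
  outer loop
   vertex 1.3 4.5 4.2
   vertex 0.6 5.0 3.9
   vertex 1.6 1.5 4.5
  endloop
 endfacet
 facet normal -0.272 0.069 0.960
  outer loop
   vertex 1.3 4.5 4.2
   vertex 1.6 1.5 4.5
   vertex 3.8 4.6 4.9
  endloop
 endfacet
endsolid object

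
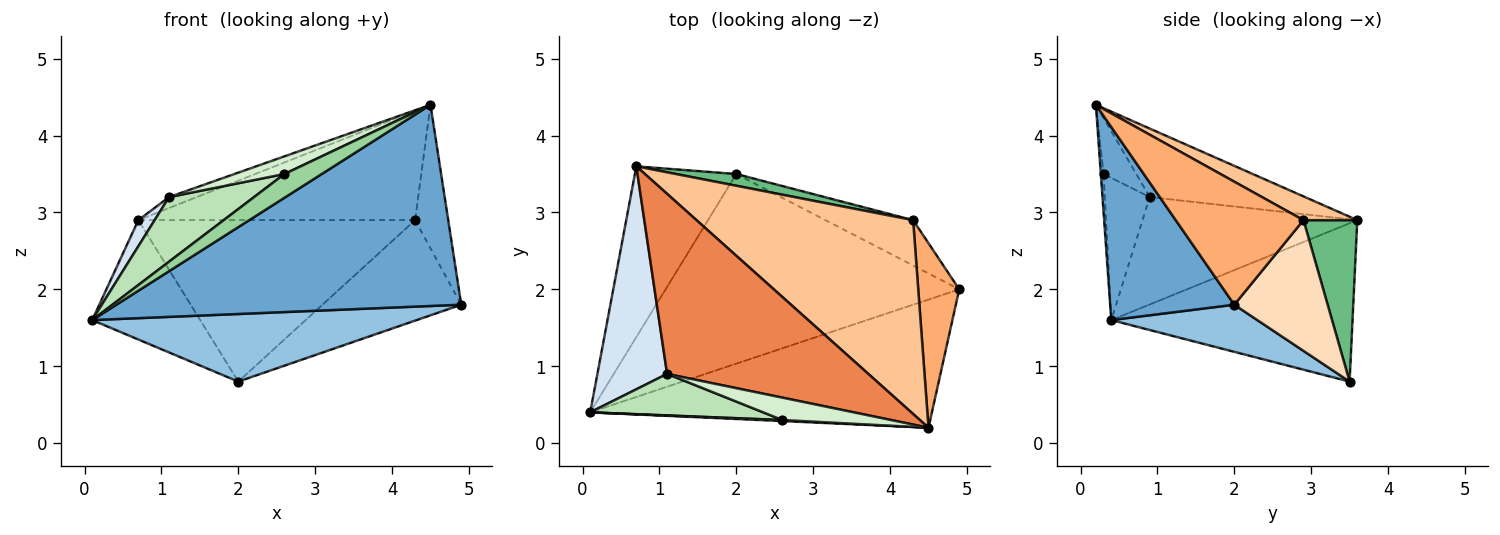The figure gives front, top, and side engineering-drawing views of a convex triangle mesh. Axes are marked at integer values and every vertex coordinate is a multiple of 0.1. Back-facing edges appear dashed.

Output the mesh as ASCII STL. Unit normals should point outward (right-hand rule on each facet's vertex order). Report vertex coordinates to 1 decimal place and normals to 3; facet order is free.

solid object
 facet normal 0.290 -0.807 -0.514
  outer loop
   vertex 4.5 0.2 4.4
   vertex 0.1 0.4 1.6
   vertex 4.9 2.0 1.8
  endloop
 endfacet
 facet normal 0.149 -0.332 -0.931
  outer loop
   vertex 2.0 3.5 0.8
   vertex 4.9 2.0 1.8
   vertex 0.1 0.4 1.6
  endloop
 endfacet
 facet normal -0.788 0.353 -0.505
  outer loop
   vertex 2.0 3.5 0.8
   vertex 0.1 0.4 1.6
   vertex 0.7 3.6 2.9
  endloop
 endfacet
 facet normal -0.837 -0.064 0.543
  outer loop
   vertex 1.1 0.9 3.2
   vertex 0.7 3.6 2.9
   vertex 0.1 0.4 1.6
  endloop
 endfacet
 facet normal -0.322 0.057 0.945
  outer loop
   vertex 1.1 0.9 3.2
   vertex 4.5 0.2 4.4
   vertex 0.7 3.6 2.9
  endloop
 endfacet
 facet normal 0.921 0.239 0.307
  outer loop
   vertex 4.3 2.9 2.9
   vertex 4.5 0.2 4.4
   vertex 4.9 2.0 1.8
  endloop
 endfacet
 facet normal 0.095 0.489 0.867
  outer loop
   vertex 4.3 2.9 2.9
   vertex 0.7 3.6 2.9
   vertex 4.5 0.2 4.4
  endloop
 endfacet
 facet normal 0.523 0.777 -0.351
  outer loop
   vertex 4.3 2.9 2.9
   vertex 4.9 2.0 1.8
   vertex 2.0 3.5 0.8
  endloop
 endfacet
 facet normal 0.190 0.979 0.071
  outer loop
   vertex 4.3 2.9 2.9
   vertex 2.0 3.5 0.8
   vertex 0.7 3.6 2.9
  endloop
 endfacet
 facet normal -0.073 -0.996 0.044
  outer loop
   vertex 2.6 0.3 3.5
   vertex 0.1 0.4 1.6
   vertex 4.5 0.2 4.4
  endloop
 endfacet
 facet normal -0.406 -0.769 0.494
  outer loop
   vertex 2.6 0.3 3.5
   vertex 1.1 0.9 3.2
   vertex 0.1 0.4 1.6
  endloop
 endfacet
 facet normal -0.375 -0.574 0.728
  outer loop
   vertex 2.6 0.3 3.5
   vertex 4.5 0.2 4.4
   vertex 1.1 0.9 3.2
  endloop
 endfacet
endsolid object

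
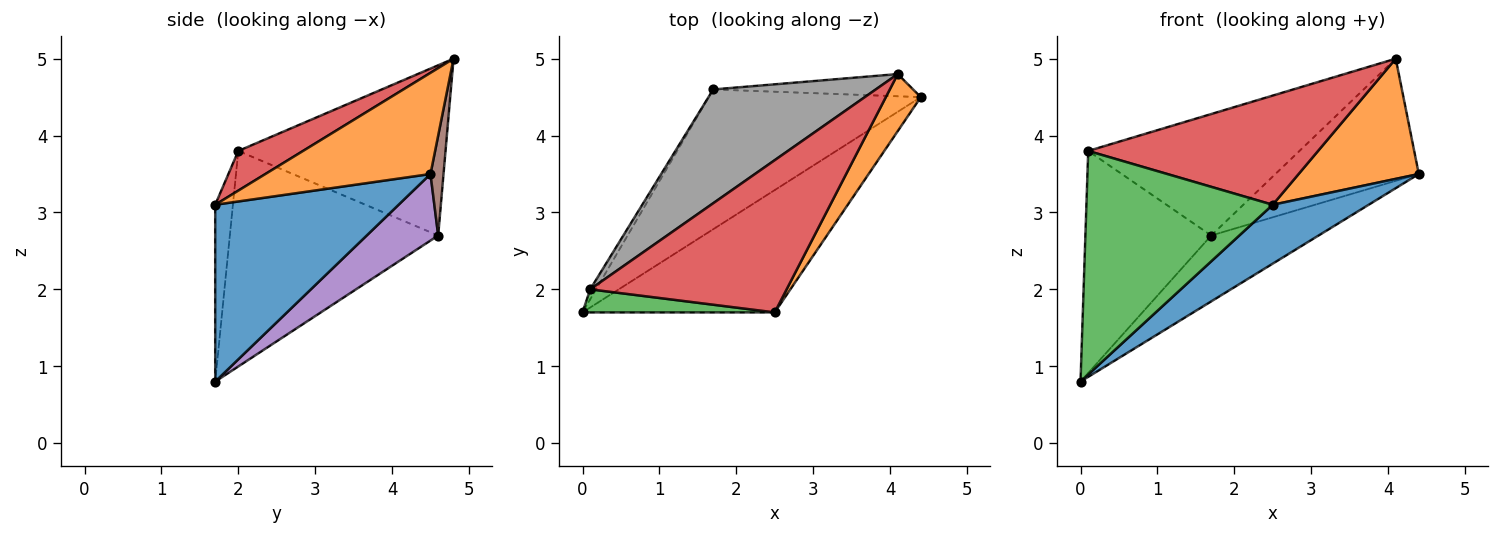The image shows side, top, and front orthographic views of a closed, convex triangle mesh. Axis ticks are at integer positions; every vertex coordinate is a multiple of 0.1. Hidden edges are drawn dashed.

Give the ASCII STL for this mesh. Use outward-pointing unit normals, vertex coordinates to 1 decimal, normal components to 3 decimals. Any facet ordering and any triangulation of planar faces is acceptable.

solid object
 facet normal 0.638 -0.334 -0.694
  outer loop
   vertex 2.5 1.7 3.1
   vertex 0.0 1.7 0.8
   vertex 4.4 4.5 3.5
  endloop
 endfacet
 facet normal 0.779 -0.567 0.269
  outer loop
   vertex 4.1 4.8 5.0
   vertex 2.5 1.7 3.1
   vertex 4.4 4.5 3.5
  endloop
 endfacet
 facet normal -0.094 -0.990 0.102
  outer loop
   vertex 0.1 2.0 3.8
   vertex 0.0 1.7 0.8
   vertex 2.5 1.7 3.1
  endloop
 endfacet
 facet normal 0.162 -0.575 0.802
  outer loop
   vertex 0.1 2.0 3.8
   vertex 2.5 1.7 3.1
   vertex 4.1 4.8 5.0
  endloop
 endfacet
 facet normal 0.273 0.410 -0.870
  outer loop
   vertex 1.7 4.6 2.7
   vertex 4.4 4.5 3.5
   vertex 0.0 1.7 0.8
  endloop
 endfacet
 facet normal 0.089 0.980 -0.178
  outer loop
   vertex 1.7 4.6 2.7
   vertex 4.1 4.8 5.0
   vertex 4.4 4.5 3.5
  endloop
 endfacet
 facet normal -0.856 0.517 -0.023
  outer loop
   vertex 1.7 4.6 2.7
   vertex 0.0 1.7 0.8
   vertex 0.1 2.0 3.8
  endloop
 endfacet
 facet normal -0.582 0.593 0.556
  outer loop
   vertex 1.7 4.6 2.7
   vertex 0.1 2.0 3.8
   vertex 4.1 4.8 5.0
  endloop
 endfacet
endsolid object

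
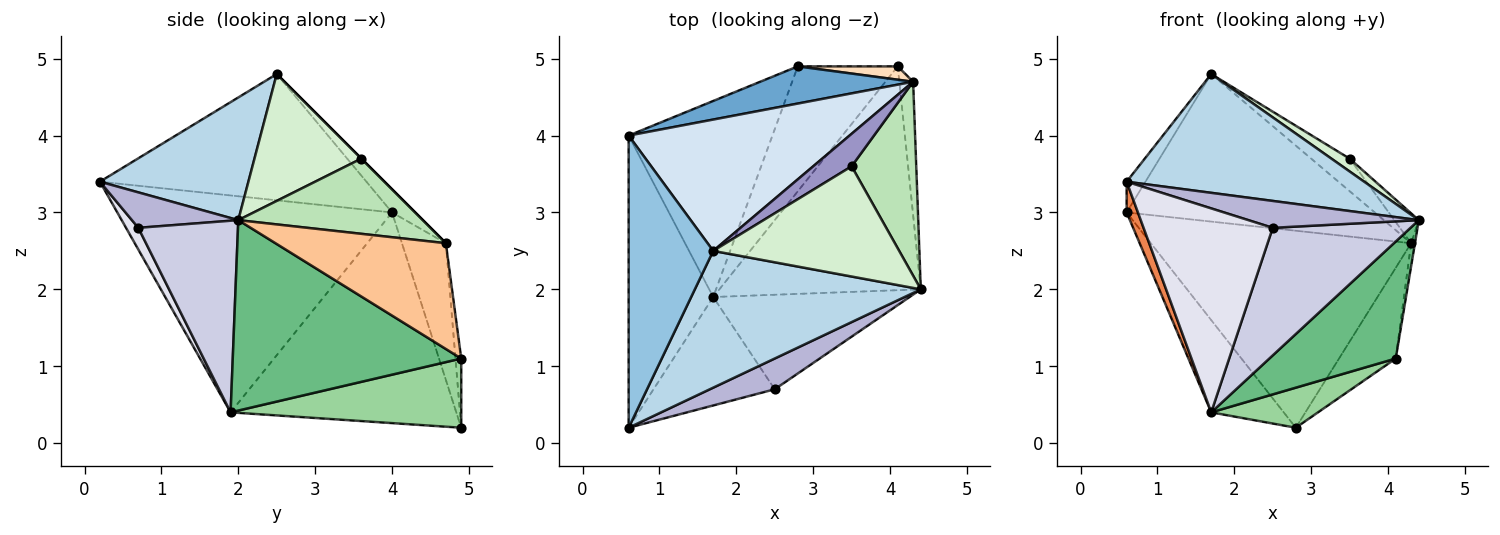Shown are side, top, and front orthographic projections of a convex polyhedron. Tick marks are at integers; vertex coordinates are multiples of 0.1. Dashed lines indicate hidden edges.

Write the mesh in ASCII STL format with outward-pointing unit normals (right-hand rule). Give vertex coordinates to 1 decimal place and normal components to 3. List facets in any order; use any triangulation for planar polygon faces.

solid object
 facet normal -0.164 0.969 0.183
  outer loop
   vertex 4.3 4.7 2.6
   vertex 2.8 4.9 0.2
   vertex 0.6 4.0 3.0
  endloop
 endfacet
 facet normal -0.829 0.058 0.556
  outer loop
   vertex 1.7 2.5 4.8
   vertex 0.6 4.0 3.0
   vertex 0.6 0.2 3.4
  endloop
 endfacet
 facet normal 0.379 -0.607 0.699
  outer loop
   vertex 1.7 2.5 4.8
   vertex 0.6 0.2 3.4
   vertex 4.4 2.0 2.9
  endloop
 endfacet
 facet normal -0.069 0.745 0.663
  outer loop
   vertex 1.7 2.5 4.8
   vertex 4.3 4.7 2.6
   vertex 0.6 4.0 3.0
  endloop
 endfacet
 facet normal -0.931 -0.038 -0.363
  outer loop
   vertex 1.7 1.9 0.4
   vertex 0.6 0.2 3.4
   vertex 0.6 4.0 3.0
  endloop
 endfacet
 facet normal -0.798 0.256 -0.545
  outer loop
   vertex 1.7 1.9 0.4
   vertex 0.6 4.0 3.0
   vertex 2.8 4.9 0.2
  endloop
 endfacet
 facet normal 0.991 0.022 -0.129
  outer loop
   vertex 4.1 4.9 1.1
   vertex 4.3 4.7 2.6
   vertex 4.4 2.0 2.9
  endloop
 endfacet
 facet normal -0.100 0.984 0.145
  outer loop
   vertex 4.1 4.9 1.1
   vertex 2.8 4.9 0.2
   vertex 4.3 4.7 2.6
  endloop
 endfacet
 facet normal 0.642 -0.355 -0.679
  outer loop
   vertex 4.1 4.9 1.1
   vertex 4.4 2.0 2.9
   vertex 1.7 1.9 0.4
  endloop
 endfacet
 facet normal 0.550 -0.255 -0.795
  outer loop
   vertex 4.1 4.9 1.1
   vertex 1.7 1.9 0.4
   vertex 2.8 4.9 0.2
  endloop
 endfacet
 facet normal 0.754 0.100 0.649
  outer loop
   vertex 3.5 3.6 3.7
   vertex 4.4 2.0 2.9
   vertex 4.3 4.7 2.6
  endloop
 endfacet
 facet normal 0.561 -0.096 0.822
  outer loop
   vertex 3.5 3.6 3.7
   vertex 1.7 2.5 4.8
   vertex 4.4 2.0 2.9
  endloop
 endfacet
 facet normal 0.000 0.707 0.707
  outer loop
   vertex 3.5 3.6 3.7
   vertex 4.3 4.7 2.6
   vertex 1.7 2.5 4.8
  endloop
 endfacet
 facet normal 0.380 -0.609 0.696
  outer loop
   vertex 2.5 0.7 2.8
   vertex 4.4 2.0 2.9
   vertex 0.6 0.2 3.4
  endloop
 endfacet
 facet normal 0.502 -0.695 -0.515
  outer loop
   vertex 2.5 0.7 2.8
   vertex 1.7 1.9 0.4
   vertex 4.4 2.0 2.9
  endloop
 endfacet
 facet normal 0.084 -0.880 -0.468
  outer loop
   vertex 2.5 0.7 2.8
   vertex 0.6 0.2 3.4
   vertex 1.7 1.9 0.4
  endloop
 endfacet
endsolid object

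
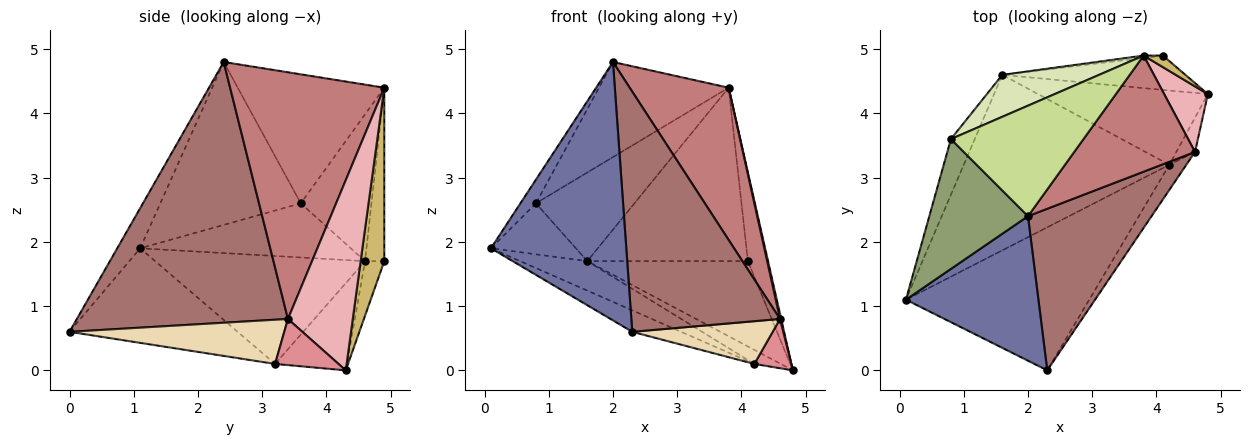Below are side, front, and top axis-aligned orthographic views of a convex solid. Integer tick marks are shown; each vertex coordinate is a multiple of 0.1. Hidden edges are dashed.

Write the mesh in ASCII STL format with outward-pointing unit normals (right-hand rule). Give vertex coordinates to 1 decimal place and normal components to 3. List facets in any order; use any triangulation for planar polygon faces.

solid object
 facet normal -0.146 -0.863 0.483
  outer loop
   vertex 2.0 2.4 4.8
   vertex 0.1 1.1 1.9
   vertex 2.3 0.0 0.6
  endloop
 endfacet
 facet normal -0.454 0.132 -0.881
  outer loop
   vertex 4.2 3.2 0.1
   vertex 2.3 0.0 0.6
   vertex 0.1 1.1 1.9
  endloop
 endfacet
 facet normal -0.460 0.147 -0.876
  outer loop
   vertex 4.2 3.2 0.1
   vertex 0.1 1.1 1.9
   vertex 1.6 4.6 1.7
  endloop
 endfacet
 facet normal -0.450 0.166 -0.877
  outer loop
   vertex 4.2 3.2 0.1
   vertex 1.6 4.6 1.7
   vertex 4.8 4.3 0.0
  endloop
 endfacet
 facet normal -0.852 0.094 0.516
  outer loop
   vertex 0.8 3.6 2.6
   vertex 0.1 1.1 1.9
   vertex 2.0 2.4 4.8
  endloop
 endfacet
 facet normal -0.858 0.346 -0.378
  outer loop
   vertex 0.8 3.6 2.6
   vertex 1.6 4.6 1.7
   vertex 0.1 1.1 1.9
  endloop
 endfacet
 facet normal -0.594 0.525 0.610
  outer loop
   vertex 3.8 4.9 4.4
   vertex 0.8 3.6 2.6
   vertex 2.0 2.4 4.8
  endloop
 endfacet
 facet normal -0.544 0.758 0.359
  outer loop
   vertex 3.8 4.9 4.4
   vertex 1.6 4.6 1.7
   vertex 0.8 3.6 2.6
  endloop
 endfacet
 facet normal -0.111 0.922 -0.371
  outer loop
   vertex 4.1 4.9 1.7
   vertex 4.8 4.3 0.0
   vertex 1.6 4.6 1.7
  endloop
 endfacet
 facet normal 0.759 0.646 0.084
  outer loop
   vertex 4.1 4.9 1.7
   vertex 3.8 4.9 4.4
   vertex 4.8 4.3 0.0
  endloop
 endfacet
 facet normal -0.119 0.993 -0.013
  outer loop
   vertex 4.1 4.9 1.7
   vertex 1.6 4.6 1.7
   vertex 3.8 4.9 4.4
  endloop
 endfacet
 facet normal 0.797 -0.521 -0.306
  outer loop
   vertex 4.6 3.4 0.8
   vertex 2.3 0.0 0.6
   vertex 4.2 3.2 0.1
  endloop
 endfacet
 facet normal 0.762 -0.537 0.361
  outer loop
   vertex 4.6 3.4 0.8
   vertex 2.0 2.4 4.8
   vertex 2.3 0.0 0.6
  endloop
 endfacet
 facet normal 0.778 -0.499 0.381
  outer loop
   vertex 4.6 3.4 0.8
   vertex 3.8 4.9 4.4
   vertex 2.0 2.4 4.8
  endloop
 endfacet
 facet normal 0.816 -0.475 -0.330
  outer loop
   vertex 4.6 3.4 0.8
   vertex 4.2 3.2 0.1
   vertex 4.8 4.3 0.0
  endloop
 endfacet
 facet normal 0.974 -0.018 0.224
  outer loop
   vertex 4.6 3.4 0.8
   vertex 4.8 4.3 0.0
   vertex 3.8 4.9 4.4
  endloop
 endfacet
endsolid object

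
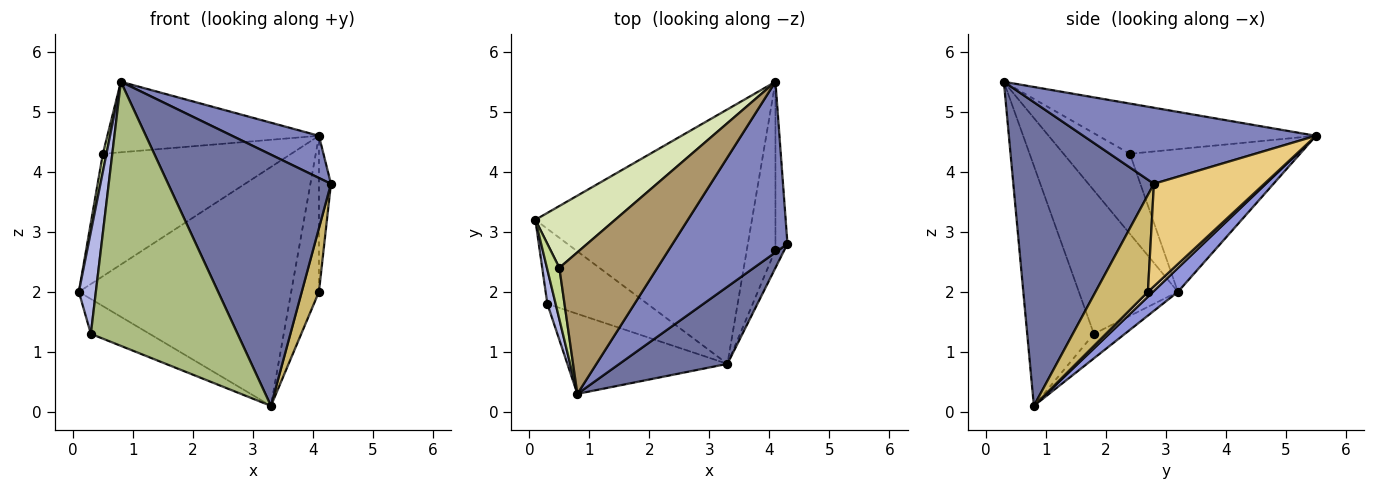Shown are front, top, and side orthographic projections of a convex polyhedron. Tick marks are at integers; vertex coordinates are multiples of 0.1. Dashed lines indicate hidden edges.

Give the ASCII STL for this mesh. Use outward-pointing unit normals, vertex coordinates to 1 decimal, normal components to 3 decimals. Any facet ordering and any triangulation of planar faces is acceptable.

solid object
 facet normal 0.637 -0.737 0.226
  outer loop
   vertex 3.3 0.8 0.1
   vertex 4.3 2.8 3.8
   vertex 0.8 0.3 5.5
  endloop
 endfacet
 facet normal 0.541 -0.202 0.817
  outer loop
   vertex 4.1 5.5 4.6
   vertex 0.8 0.3 5.5
   vertex 4.3 2.8 3.8
  endloop
 endfacet
 facet normal 0.080 0.682 -0.727
  outer loop
   vertex 4.1 5.5 4.6
   vertex 3.3 0.8 0.1
   vertex 0.1 3.2 2.0
  endloop
 endfacet
 facet normal -0.984 -0.169 0.057
  outer loop
   vertex 0.3 1.8 1.3
   vertex 0.8 0.3 5.5
   vertex 0.1 3.2 2.0
  endloop
 endfacet
 facet normal -0.217 0.412 -0.885
  outer loop
   vertex 0.3 1.8 1.3
   vertex 0.1 3.2 2.0
   vertex 3.3 0.8 0.1
  endloop
 endfacet
 facet normal -0.399 -0.878 -0.266
  outer loop
   vertex 0.3 1.8 1.3
   vertex 3.3 0.8 0.1
   vertex 0.8 0.3 5.5
  endloop
 endfacet
 facet normal -0.987 -0.054 0.153
  outer loop
   vertex 0.5 2.4 4.3
   vertex 0.1 3.2 2.0
   vertex 0.8 0.3 5.5
  endloop
 endfacet
 facet normal -0.628 0.695 0.351
  outer loop
   vertex 0.5 2.4 4.3
   vertex 4.1 5.5 4.6
   vertex 0.1 3.2 2.0
  endloop
 endfacet
 facet normal -0.417 0.405 0.814
  outer loop
   vertex 0.5 2.4 4.3
   vertex 0.8 0.3 5.5
   vertex 4.1 5.5 4.6
  endloop
 endfacet
 facet normal 0.946 -0.311 -0.088
  outer loop
   vertex 4.1 2.7 2.0
   vertex 4.3 2.8 3.8
   vertex 3.3 0.8 0.1
  endloop
 endfacet
 facet normal 0.987 0.107 -0.116
  outer loop
   vertex 4.1 2.7 2.0
   vertex 4.1 5.5 4.6
   vertex 4.3 2.8 3.8
  endloop
 endfacet
 facet normal 0.123 0.675 -0.727
  outer loop
   vertex 4.1 2.7 2.0
   vertex 3.3 0.8 0.1
   vertex 4.1 5.5 4.6
  endloop
 endfacet
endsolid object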